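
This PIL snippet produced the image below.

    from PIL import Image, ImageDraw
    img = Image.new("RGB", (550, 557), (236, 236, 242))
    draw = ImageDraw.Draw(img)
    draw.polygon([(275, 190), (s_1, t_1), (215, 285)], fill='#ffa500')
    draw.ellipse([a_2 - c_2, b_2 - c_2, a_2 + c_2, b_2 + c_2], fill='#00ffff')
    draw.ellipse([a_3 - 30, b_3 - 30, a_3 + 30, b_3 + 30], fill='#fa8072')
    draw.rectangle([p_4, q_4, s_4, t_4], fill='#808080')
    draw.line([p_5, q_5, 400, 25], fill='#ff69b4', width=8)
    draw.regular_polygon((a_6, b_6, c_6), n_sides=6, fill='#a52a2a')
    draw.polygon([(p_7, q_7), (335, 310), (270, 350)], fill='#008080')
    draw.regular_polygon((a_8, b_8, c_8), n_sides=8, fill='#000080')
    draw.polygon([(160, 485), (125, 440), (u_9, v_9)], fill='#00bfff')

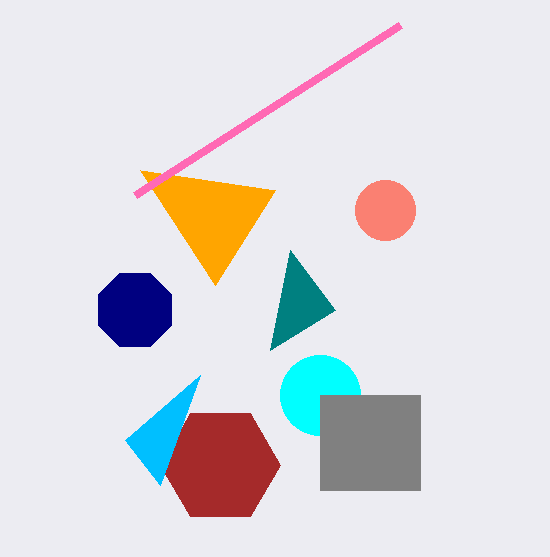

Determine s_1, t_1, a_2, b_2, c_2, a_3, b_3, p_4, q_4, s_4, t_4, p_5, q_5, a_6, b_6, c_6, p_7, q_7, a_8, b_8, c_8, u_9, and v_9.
s_1 = 140; t_1 = 170; a_2 = 320; b_2 = 395; c_2 = 40; a_3 = 385; b_3 = 210; p_4 = 320; q_4 = 395; s_4 = 420; t_4 = 490; p_5 = 135; q_5 = 195; a_6 = 220; b_6 = 465; c_6 = 60; p_7 = 290; q_7 = 250; a_8 = 135; b_8 = 310; c_8 = 40; u_9 = 200; v_9 = 375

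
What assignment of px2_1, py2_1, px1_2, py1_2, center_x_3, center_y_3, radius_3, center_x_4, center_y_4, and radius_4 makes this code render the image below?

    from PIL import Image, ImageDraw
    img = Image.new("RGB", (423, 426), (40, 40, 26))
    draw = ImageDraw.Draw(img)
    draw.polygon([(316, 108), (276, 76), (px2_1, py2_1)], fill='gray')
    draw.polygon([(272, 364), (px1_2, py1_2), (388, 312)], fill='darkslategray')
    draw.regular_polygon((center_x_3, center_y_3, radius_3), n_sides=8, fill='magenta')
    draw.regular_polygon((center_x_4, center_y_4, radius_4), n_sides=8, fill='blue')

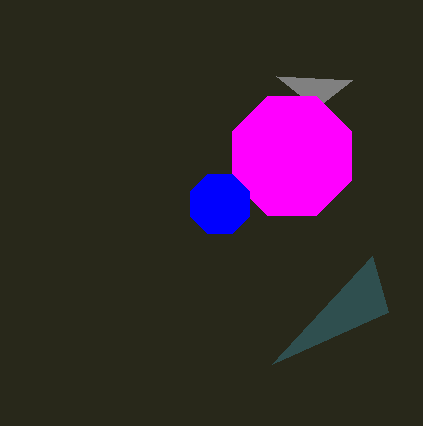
px2_1 = 352, py2_1 = 80, px1_2 = 372, py1_2 = 256, center_x_3 = 292, center_y_3 = 156, radius_3 = 64, center_x_4 = 220, center_y_4 = 204, radius_4 = 32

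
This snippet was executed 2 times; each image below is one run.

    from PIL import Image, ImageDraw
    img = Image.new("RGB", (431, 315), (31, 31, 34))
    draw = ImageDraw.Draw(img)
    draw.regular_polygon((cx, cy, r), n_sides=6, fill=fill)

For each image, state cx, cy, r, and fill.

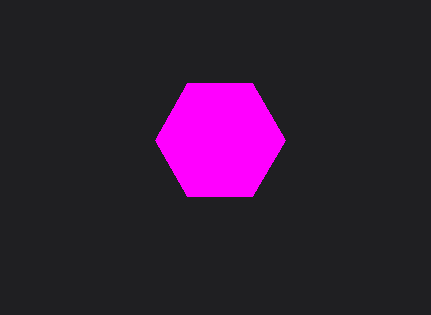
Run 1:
cx = 220
cy = 140
r = 65
fill = 'magenta'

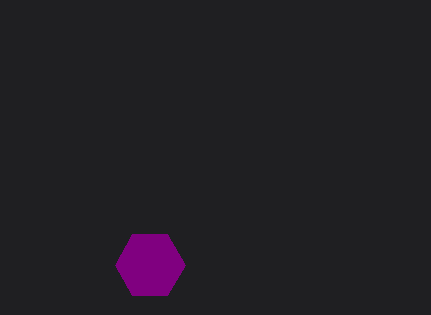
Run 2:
cx = 150; cy = 265; r = 35; fill = 'purple'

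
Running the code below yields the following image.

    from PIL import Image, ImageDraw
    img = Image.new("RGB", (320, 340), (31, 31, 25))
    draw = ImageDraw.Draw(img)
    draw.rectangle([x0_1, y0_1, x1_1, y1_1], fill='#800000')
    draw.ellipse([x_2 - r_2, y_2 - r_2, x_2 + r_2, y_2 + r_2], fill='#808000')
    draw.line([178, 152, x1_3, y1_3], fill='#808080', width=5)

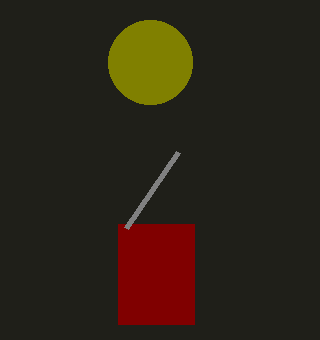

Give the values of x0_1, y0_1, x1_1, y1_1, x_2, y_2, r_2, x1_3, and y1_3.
x0_1 = 118
y0_1 = 224
x1_1 = 194
y1_1 = 324
x_2 = 150
y_2 = 62
r_2 = 42
x1_3 = 126
y1_3 = 228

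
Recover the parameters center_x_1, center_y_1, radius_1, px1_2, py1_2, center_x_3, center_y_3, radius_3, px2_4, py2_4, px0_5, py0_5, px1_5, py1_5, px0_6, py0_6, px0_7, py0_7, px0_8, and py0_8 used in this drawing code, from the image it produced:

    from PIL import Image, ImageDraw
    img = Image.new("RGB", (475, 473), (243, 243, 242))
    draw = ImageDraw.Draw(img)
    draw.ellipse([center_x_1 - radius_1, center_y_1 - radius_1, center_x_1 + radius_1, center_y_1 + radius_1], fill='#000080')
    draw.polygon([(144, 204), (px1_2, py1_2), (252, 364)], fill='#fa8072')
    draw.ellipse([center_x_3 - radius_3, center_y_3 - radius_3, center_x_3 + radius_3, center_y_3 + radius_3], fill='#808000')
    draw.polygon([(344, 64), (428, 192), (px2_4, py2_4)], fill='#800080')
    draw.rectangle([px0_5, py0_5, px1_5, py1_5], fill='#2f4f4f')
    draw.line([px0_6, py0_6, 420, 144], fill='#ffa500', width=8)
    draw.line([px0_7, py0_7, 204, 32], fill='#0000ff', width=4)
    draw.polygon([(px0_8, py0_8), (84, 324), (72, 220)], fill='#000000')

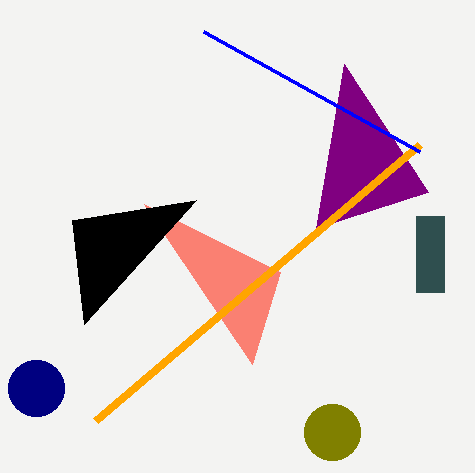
center_x_1 = 36, center_y_1 = 388, radius_1 = 28, px1_2 = 280, py1_2 = 272, center_x_3 = 332, center_y_3 = 432, radius_3 = 28, px2_4 = 316, py2_4 = 228, px0_5 = 416, py0_5 = 216, px1_5 = 444, py1_5 = 292, px0_6 = 96, py0_6 = 420, px0_7 = 420, py0_7 = 152, px0_8 = 196, py0_8 = 200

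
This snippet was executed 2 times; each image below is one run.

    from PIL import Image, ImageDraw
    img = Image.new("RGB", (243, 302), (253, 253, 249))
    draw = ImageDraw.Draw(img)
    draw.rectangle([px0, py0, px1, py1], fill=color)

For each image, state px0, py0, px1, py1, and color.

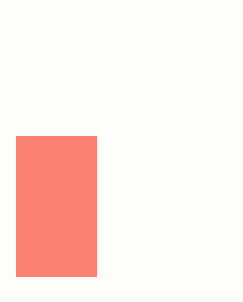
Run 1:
px0 = 16, py0 = 136, px1 = 96, py1 = 276, color = 'salmon'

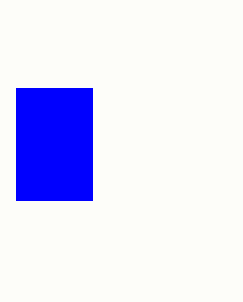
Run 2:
px0 = 16
py0 = 88
px1 = 92
py1 = 200
color = 'blue'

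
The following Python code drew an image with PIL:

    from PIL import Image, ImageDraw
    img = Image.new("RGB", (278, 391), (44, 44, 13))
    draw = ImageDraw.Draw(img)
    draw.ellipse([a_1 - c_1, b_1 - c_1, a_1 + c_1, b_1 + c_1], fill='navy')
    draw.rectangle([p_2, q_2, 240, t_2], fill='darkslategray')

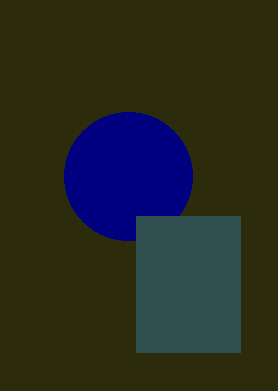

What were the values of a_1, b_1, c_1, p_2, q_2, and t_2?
a_1 = 128; b_1 = 176; c_1 = 64; p_2 = 136; q_2 = 216; t_2 = 352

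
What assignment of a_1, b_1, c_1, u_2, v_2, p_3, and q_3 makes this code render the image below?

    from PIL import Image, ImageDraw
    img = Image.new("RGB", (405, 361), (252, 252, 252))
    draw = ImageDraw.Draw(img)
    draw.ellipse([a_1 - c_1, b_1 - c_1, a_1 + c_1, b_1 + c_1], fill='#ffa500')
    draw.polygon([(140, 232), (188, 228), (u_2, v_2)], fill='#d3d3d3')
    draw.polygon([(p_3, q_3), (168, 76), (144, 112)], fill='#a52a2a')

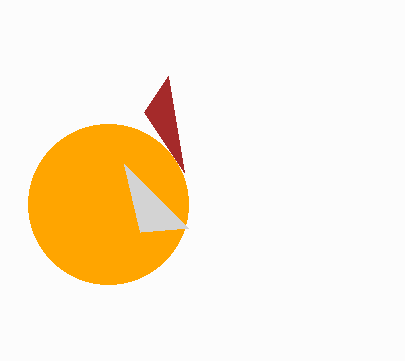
a_1 = 108; b_1 = 204; c_1 = 80; u_2 = 124; v_2 = 164; p_3 = 184; q_3 = 172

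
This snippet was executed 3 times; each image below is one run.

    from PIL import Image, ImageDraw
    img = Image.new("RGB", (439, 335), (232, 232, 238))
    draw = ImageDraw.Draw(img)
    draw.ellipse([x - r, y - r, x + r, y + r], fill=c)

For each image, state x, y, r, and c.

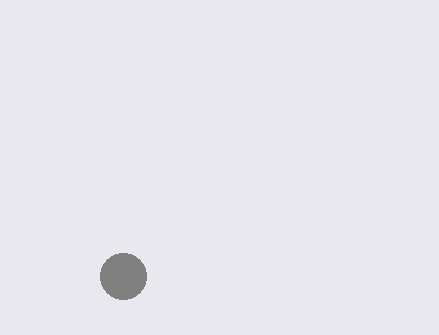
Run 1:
x = 123; y = 276; r = 23; c = 'gray'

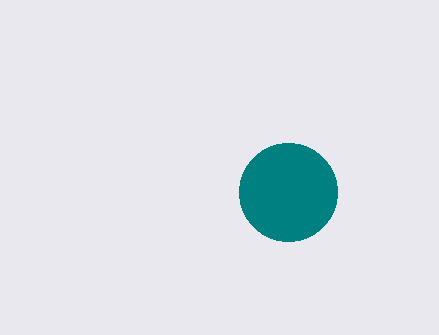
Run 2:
x = 288, y = 192, r = 49, c = 'teal'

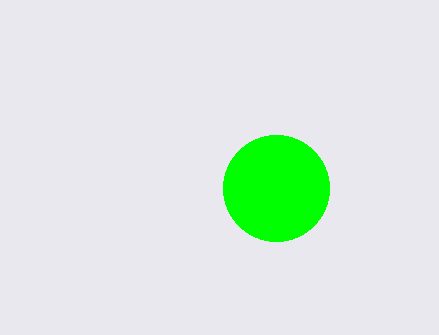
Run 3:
x = 276
y = 188
r = 53
c = 'lime'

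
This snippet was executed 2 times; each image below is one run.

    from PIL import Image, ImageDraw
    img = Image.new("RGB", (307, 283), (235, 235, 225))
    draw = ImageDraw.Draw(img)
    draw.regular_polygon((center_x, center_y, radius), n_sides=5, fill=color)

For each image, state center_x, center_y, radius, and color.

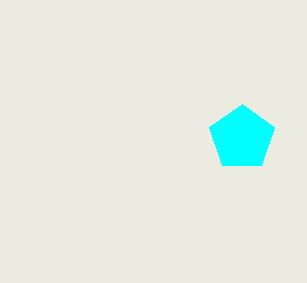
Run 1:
center_x = 242; center_y = 138; radius = 34; color = 'cyan'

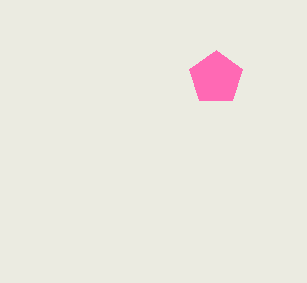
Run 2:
center_x = 216
center_y = 78
radius = 28
color = 'hotpink'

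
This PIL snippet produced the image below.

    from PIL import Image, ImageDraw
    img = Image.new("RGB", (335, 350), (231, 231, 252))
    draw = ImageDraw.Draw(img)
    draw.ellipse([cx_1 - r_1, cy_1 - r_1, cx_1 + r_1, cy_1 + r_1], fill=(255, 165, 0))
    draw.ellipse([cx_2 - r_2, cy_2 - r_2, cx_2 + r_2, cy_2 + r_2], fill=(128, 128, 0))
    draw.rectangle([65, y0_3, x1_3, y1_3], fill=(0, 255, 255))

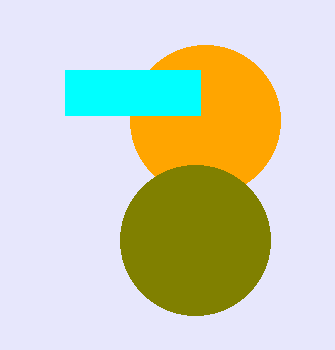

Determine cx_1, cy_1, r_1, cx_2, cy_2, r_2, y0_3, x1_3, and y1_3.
cx_1 = 205
cy_1 = 120
r_1 = 75
cx_2 = 195
cy_2 = 240
r_2 = 75
y0_3 = 70
x1_3 = 200
y1_3 = 115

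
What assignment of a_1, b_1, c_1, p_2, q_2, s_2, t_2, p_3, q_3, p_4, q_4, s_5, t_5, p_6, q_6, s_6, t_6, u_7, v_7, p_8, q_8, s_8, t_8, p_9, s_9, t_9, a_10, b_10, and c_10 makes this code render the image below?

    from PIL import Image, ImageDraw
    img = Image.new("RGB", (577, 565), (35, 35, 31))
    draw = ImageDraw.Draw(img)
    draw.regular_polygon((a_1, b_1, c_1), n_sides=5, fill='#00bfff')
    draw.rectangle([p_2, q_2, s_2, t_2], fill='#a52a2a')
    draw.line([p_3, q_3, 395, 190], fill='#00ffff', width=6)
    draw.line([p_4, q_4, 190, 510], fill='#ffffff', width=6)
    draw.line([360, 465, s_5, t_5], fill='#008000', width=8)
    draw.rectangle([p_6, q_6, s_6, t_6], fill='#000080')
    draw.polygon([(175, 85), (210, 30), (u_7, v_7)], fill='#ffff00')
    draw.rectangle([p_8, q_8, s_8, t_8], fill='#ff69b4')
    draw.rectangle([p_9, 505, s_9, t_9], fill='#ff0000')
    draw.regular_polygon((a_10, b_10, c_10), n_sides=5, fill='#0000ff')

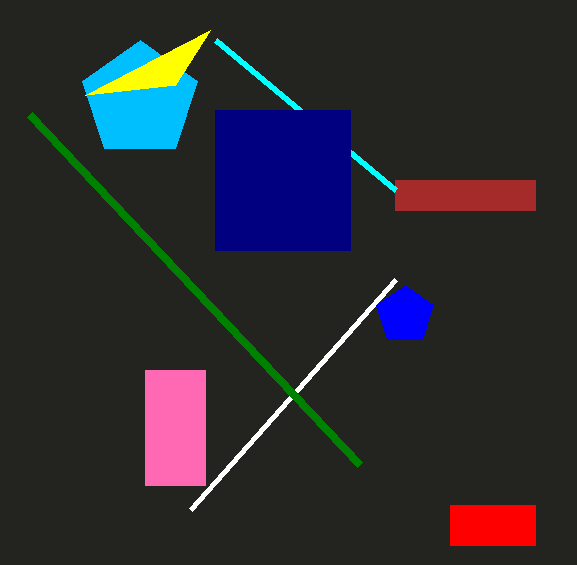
a_1 = 140, b_1 = 100, c_1 = 60, p_2 = 395, q_2 = 180, s_2 = 535, t_2 = 210, p_3 = 215, q_3 = 40, p_4 = 395, q_4 = 280, s_5 = 30, t_5 = 115, p_6 = 215, q_6 = 110, s_6 = 350, t_6 = 250, u_7 = 85, v_7 = 95, p_8 = 145, q_8 = 370, s_8 = 205, t_8 = 485, p_9 = 450, s_9 = 535, t_9 = 545, a_10 = 405, b_10 = 315, c_10 = 30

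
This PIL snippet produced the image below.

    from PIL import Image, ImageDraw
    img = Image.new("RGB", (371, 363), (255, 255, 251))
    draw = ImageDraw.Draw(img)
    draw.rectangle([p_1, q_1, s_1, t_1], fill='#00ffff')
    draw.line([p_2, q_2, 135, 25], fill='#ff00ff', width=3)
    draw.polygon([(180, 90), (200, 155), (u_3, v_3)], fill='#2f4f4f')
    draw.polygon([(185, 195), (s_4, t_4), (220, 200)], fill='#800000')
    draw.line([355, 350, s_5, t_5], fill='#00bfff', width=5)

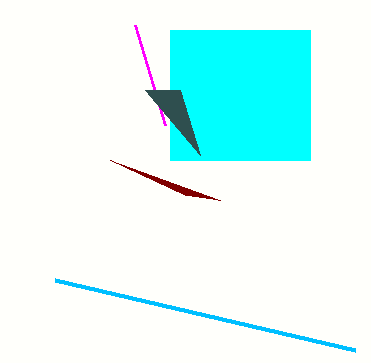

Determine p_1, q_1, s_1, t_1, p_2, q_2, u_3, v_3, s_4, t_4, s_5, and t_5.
p_1 = 170
q_1 = 30
s_1 = 310
t_1 = 160
p_2 = 165
q_2 = 125
u_3 = 145
v_3 = 90
s_4 = 110
t_4 = 160
s_5 = 55
t_5 = 280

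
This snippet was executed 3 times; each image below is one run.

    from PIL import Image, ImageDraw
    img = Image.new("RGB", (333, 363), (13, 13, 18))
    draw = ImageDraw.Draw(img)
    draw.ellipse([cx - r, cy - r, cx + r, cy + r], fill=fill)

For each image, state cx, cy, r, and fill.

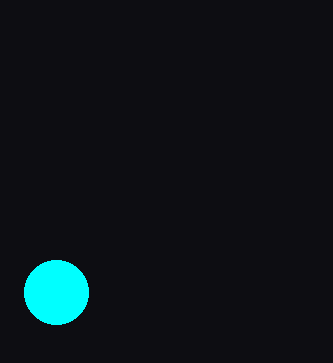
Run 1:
cx = 56; cy = 292; r = 32; fill = 'cyan'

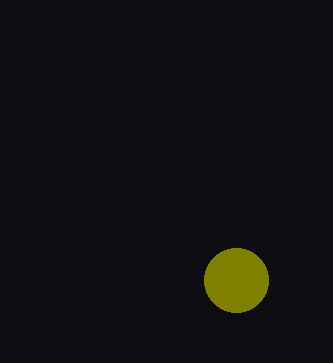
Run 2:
cx = 236; cy = 280; r = 32; fill = 'olive'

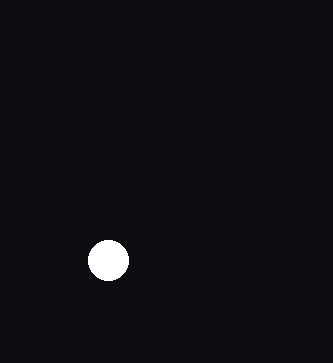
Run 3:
cx = 108; cy = 260; r = 20; fill = 'white'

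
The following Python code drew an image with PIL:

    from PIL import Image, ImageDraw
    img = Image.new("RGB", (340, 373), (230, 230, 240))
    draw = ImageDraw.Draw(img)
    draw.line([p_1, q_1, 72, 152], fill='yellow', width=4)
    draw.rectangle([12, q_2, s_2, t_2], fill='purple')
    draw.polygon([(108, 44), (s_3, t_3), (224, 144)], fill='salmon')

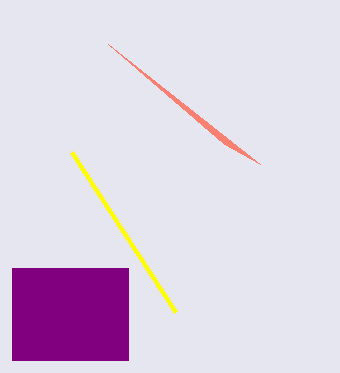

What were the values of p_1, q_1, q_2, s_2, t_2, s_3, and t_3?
p_1 = 176
q_1 = 312
q_2 = 268
s_2 = 128
t_2 = 360
s_3 = 260
t_3 = 164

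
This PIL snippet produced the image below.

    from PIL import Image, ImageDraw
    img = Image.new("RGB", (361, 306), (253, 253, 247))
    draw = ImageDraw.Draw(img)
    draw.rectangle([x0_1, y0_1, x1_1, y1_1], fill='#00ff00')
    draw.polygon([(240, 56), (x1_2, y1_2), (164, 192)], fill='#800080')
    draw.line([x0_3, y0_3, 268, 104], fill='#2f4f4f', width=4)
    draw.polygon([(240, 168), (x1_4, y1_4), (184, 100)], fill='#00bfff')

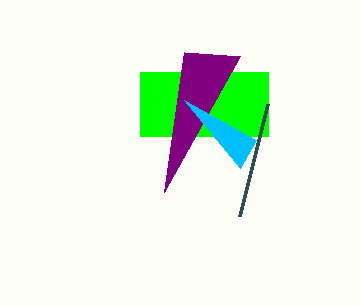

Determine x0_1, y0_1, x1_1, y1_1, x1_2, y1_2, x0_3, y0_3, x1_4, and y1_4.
x0_1 = 140, y0_1 = 72, x1_1 = 268, y1_1 = 136, x1_2 = 184, y1_2 = 52, x0_3 = 240, y0_3 = 216, x1_4 = 256, y1_4 = 140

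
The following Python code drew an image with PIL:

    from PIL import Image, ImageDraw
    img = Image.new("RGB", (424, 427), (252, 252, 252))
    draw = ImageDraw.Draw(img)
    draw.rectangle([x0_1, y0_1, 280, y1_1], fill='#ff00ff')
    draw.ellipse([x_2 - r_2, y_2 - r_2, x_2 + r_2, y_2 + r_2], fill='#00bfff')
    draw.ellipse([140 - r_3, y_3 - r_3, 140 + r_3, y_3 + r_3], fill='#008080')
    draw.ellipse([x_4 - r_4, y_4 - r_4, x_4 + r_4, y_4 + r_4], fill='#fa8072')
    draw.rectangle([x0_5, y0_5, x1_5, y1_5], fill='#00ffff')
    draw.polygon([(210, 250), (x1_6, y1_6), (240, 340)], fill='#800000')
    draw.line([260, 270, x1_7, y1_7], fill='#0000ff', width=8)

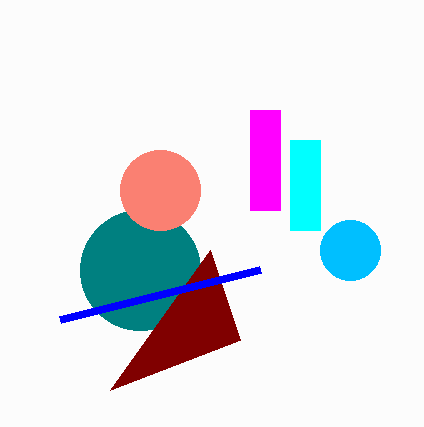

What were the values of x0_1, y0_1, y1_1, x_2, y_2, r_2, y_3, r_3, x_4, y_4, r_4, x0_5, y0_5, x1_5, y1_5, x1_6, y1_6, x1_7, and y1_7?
x0_1 = 250, y0_1 = 110, y1_1 = 210, x_2 = 350, y_2 = 250, r_2 = 30, y_3 = 270, r_3 = 60, x_4 = 160, y_4 = 190, r_4 = 40, x0_5 = 290, y0_5 = 140, x1_5 = 320, y1_5 = 230, x1_6 = 110, y1_6 = 390, x1_7 = 60, y1_7 = 320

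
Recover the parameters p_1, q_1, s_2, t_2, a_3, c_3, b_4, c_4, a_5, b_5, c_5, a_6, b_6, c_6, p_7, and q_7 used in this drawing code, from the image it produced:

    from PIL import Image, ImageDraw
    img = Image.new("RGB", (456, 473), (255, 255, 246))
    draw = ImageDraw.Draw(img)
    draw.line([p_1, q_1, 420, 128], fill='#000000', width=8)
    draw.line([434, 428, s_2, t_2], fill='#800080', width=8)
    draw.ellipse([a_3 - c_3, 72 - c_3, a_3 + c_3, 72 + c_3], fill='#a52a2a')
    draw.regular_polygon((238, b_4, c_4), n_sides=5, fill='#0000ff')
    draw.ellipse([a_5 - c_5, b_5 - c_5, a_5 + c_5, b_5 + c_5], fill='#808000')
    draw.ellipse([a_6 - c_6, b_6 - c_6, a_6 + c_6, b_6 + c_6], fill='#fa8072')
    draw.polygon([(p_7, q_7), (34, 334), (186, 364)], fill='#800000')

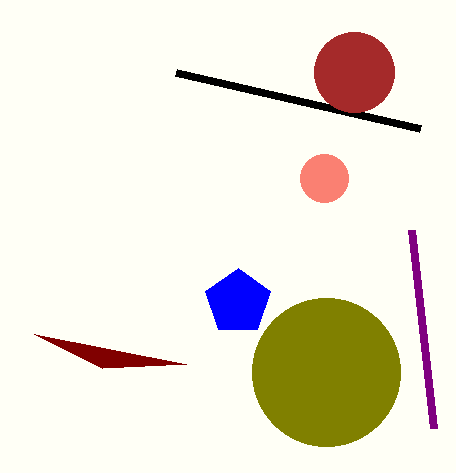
p_1 = 176; q_1 = 72; s_2 = 412; t_2 = 230; a_3 = 354; c_3 = 40; b_4 = 302; c_4 = 34; a_5 = 326; b_5 = 372; c_5 = 74; a_6 = 324; b_6 = 178; c_6 = 24; p_7 = 102; q_7 = 368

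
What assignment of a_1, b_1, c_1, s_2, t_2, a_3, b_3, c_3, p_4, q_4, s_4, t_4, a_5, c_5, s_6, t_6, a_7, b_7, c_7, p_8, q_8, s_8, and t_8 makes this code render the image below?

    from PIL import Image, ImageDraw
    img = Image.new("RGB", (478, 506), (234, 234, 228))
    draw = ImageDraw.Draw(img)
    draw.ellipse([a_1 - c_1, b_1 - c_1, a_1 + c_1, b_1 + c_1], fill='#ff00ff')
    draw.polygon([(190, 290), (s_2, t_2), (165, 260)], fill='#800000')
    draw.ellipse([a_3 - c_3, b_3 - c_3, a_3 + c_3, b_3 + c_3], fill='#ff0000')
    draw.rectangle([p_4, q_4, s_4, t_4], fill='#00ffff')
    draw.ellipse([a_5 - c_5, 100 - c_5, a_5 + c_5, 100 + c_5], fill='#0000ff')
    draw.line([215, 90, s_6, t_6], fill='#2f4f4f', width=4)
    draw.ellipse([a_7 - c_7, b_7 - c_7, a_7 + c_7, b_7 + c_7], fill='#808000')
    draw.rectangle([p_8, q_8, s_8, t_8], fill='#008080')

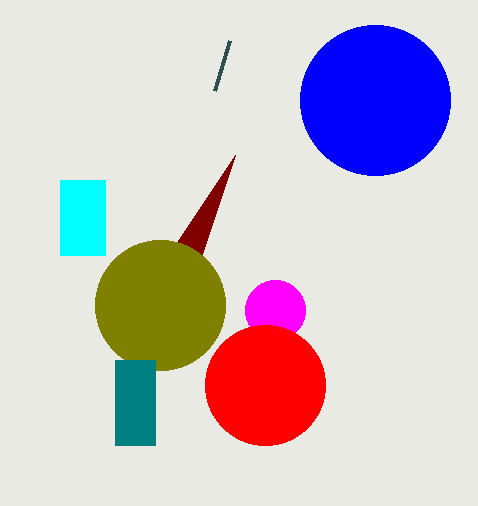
a_1 = 275
b_1 = 310
c_1 = 30
s_2 = 235
t_2 = 155
a_3 = 265
b_3 = 385
c_3 = 60
p_4 = 60
q_4 = 180
s_4 = 105
t_4 = 255
a_5 = 375
c_5 = 75
s_6 = 230
t_6 = 40
a_7 = 160
b_7 = 305
c_7 = 65
p_8 = 115
q_8 = 360
s_8 = 155
t_8 = 445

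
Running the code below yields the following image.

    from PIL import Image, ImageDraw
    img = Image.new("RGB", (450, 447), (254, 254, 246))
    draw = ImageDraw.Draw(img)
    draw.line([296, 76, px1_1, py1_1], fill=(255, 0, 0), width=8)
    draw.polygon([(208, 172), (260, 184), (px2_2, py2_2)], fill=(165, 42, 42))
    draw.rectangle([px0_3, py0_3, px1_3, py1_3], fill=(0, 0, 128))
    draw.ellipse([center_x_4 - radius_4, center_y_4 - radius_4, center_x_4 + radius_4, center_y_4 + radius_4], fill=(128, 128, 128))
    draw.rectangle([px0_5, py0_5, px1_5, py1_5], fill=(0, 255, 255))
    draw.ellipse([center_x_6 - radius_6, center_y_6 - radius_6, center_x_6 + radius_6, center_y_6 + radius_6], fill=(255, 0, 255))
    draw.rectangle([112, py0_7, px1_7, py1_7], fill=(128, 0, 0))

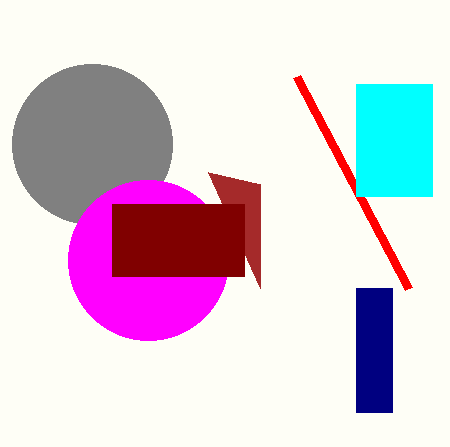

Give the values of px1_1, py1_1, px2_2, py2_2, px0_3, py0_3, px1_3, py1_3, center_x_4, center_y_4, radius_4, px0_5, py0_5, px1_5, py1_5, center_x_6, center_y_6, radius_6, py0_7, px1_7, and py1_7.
px1_1 = 408; py1_1 = 288; px2_2 = 260; py2_2 = 288; px0_3 = 356; py0_3 = 288; px1_3 = 392; py1_3 = 412; center_x_4 = 92; center_y_4 = 144; radius_4 = 80; px0_5 = 356; py0_5 = 84; px1_5 = 432; py1_5 = 196; center_x_6 = 148; center_y_6 = 260; radius_6 = 80; py0_7 = 204; px1_7 = 244; py1_7 = 276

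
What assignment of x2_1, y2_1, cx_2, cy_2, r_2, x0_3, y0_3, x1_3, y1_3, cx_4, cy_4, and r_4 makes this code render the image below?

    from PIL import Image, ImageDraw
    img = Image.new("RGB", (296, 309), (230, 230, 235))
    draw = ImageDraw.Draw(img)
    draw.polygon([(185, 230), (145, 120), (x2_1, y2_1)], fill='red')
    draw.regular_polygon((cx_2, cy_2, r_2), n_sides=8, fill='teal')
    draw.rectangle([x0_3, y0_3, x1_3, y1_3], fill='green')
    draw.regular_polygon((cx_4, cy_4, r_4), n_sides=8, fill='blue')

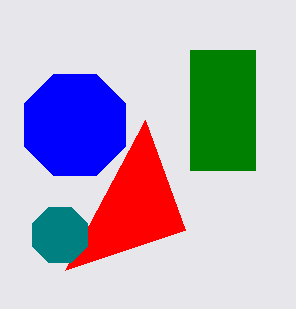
x2_1 = 65
y2_1 = 270
cx_2 = 60
cy_2 = 235
r_2 = 30
x0_3 = 190
y0_3 = 50
x1_3 = 255
y1_3 = 170
cx_4 = 75
cy_4 = 125
r_4 = 55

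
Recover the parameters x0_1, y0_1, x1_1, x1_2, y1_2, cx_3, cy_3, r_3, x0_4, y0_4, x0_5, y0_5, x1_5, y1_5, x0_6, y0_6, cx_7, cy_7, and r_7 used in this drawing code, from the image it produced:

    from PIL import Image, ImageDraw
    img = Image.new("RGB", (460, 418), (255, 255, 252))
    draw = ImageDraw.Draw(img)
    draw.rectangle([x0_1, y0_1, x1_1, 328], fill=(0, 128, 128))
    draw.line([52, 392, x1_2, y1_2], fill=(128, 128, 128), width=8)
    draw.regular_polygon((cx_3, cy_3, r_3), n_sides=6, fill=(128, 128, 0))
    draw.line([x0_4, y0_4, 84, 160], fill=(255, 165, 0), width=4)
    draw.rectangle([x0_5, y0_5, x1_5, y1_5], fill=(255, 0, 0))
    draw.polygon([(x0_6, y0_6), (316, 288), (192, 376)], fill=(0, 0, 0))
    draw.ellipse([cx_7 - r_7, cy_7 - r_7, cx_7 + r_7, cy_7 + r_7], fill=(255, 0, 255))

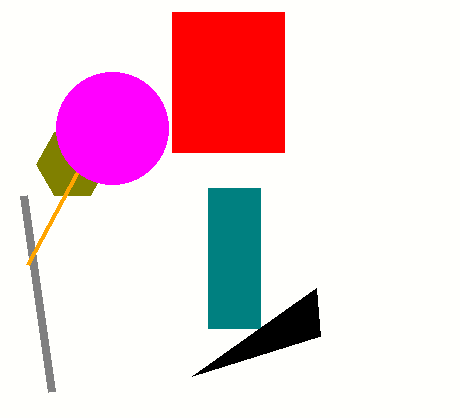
x0_1 = 208, y0_1 = 188, x1_1 = 260, x1_2 = 24, y1_2 = 196, cx_3 = 72, cy_3 = 164, r_3 = 36, x0_4 = 28, y0_4 = 264, x0_5 = 172, y0_5 = 12, x1_5 = 284, y1_5 = 152, x0_6 = 320, y0_6 = 336, cx_7 = 112, cy_7 = 128, r_7 = 56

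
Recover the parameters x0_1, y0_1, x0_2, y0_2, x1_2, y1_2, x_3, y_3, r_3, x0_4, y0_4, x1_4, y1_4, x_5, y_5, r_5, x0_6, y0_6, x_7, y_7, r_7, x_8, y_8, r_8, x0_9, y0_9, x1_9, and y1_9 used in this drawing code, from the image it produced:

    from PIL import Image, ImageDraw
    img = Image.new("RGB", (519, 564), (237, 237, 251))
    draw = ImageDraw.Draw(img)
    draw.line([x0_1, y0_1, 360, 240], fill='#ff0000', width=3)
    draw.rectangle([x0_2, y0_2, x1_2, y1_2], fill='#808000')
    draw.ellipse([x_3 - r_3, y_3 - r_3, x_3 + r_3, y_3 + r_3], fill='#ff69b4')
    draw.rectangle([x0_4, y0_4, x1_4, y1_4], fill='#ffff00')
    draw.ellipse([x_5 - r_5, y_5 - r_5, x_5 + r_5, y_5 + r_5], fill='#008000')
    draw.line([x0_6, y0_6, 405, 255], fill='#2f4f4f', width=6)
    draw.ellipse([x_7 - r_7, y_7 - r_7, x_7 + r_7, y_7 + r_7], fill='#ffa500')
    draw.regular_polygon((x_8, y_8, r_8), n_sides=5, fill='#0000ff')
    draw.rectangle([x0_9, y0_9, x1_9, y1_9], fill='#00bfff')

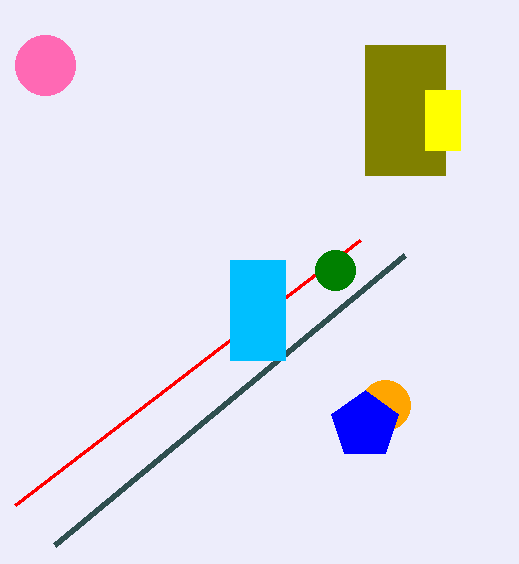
x0_1 = 15
y0_1 = 505
x0_2 = 365
y0_2 = 45
x1_2 = 445
y1_2 = 175
x_3 = 45
y_3 = 65
r_3 = 30
x0_4 = 425
y0_4 = 90
x1_4 = 460
y1_4 = 150
x_5 = 335
y_5 = 270
r_5 = 20
x0_6 = 55
y0_6 = 545
x_7 = 385
y_7 = 405
r_7 = 25
x_8 = 365
y_8 = 425
r_8 = 35
x0_9 = 230
y0_9 = 260
x1_9 = 285
y1_9 = 360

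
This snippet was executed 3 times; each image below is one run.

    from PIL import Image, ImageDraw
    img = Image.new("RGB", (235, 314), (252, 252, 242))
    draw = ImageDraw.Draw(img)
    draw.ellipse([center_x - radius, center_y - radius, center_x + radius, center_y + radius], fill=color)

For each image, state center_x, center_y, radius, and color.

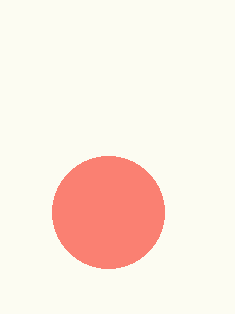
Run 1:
center_x = 108; center_y = 212; radius = 56; color = 'salmon'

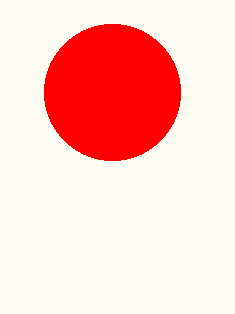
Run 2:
center_x = 112
center_y = 92
radius = 68
color = 'red'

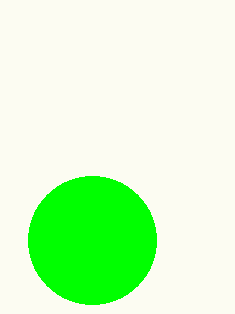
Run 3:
center_x = 92
center_y = 240
radius = 64
color = 'lime'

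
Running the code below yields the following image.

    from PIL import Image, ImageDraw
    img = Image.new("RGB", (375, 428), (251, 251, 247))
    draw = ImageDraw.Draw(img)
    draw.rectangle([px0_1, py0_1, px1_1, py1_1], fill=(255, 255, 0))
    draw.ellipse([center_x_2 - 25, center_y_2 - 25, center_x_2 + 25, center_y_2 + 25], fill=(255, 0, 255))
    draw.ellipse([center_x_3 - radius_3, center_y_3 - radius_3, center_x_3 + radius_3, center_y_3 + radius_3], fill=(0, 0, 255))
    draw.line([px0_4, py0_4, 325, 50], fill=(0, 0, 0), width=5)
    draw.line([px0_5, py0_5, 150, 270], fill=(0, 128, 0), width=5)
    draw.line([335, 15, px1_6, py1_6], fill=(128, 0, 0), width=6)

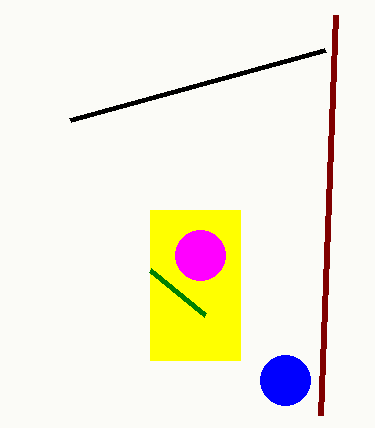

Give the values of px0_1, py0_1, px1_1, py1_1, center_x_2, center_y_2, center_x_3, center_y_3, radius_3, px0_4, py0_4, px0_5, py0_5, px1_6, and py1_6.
px0_1 = 150
py0_1 = 210
px1_1 = 240
py1_1 = 360
center_x_2 = 200
center_y_2 = 255
center_x_3 = 285
center_y_3 = 380
radius_3 = 25
px0_4 = 70
py0_4 = 120
px0_5 = 205
py0_5 = 315
px1_6 = 320
py1_6 = 415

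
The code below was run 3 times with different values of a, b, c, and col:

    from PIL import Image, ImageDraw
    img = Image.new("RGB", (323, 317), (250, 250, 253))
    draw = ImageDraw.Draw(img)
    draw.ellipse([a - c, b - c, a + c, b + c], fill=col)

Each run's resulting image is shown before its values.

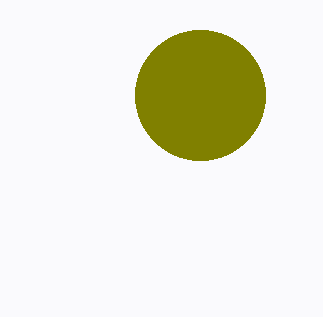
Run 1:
a = 200; b = 95; c = 65; col = 'olive'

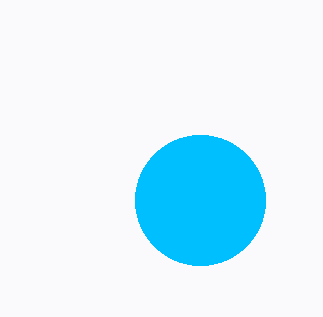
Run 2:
a = 200
b = 200
c = 65
col = 'deepskyblue'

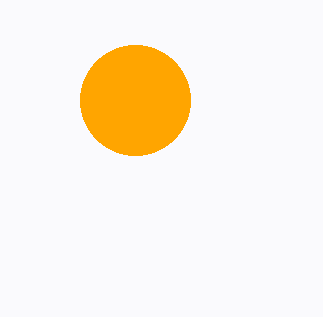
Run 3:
a = 135
b = 100
c = 55
col = 'orange'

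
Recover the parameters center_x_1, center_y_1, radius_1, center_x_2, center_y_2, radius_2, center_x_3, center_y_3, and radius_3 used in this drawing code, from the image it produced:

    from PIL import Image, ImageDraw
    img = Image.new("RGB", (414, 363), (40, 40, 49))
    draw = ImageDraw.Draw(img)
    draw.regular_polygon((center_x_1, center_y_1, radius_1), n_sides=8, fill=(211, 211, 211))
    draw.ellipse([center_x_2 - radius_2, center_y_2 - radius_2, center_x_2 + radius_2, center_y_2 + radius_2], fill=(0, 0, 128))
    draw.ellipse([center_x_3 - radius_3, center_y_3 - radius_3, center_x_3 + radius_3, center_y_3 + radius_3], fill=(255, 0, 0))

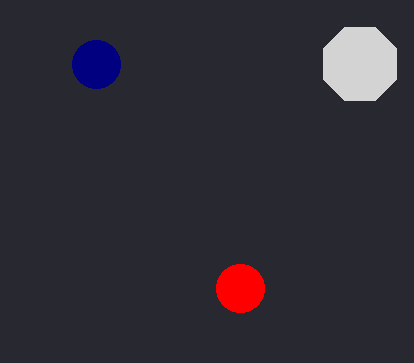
center_x_1 = 360, center_y_1 = 64, radius_1 = 40, center_x_2 = 96, center_y_2 = 64, radius_2 = 24, center_x_3 = 240, center_y_3 = 288, radius_3 = 24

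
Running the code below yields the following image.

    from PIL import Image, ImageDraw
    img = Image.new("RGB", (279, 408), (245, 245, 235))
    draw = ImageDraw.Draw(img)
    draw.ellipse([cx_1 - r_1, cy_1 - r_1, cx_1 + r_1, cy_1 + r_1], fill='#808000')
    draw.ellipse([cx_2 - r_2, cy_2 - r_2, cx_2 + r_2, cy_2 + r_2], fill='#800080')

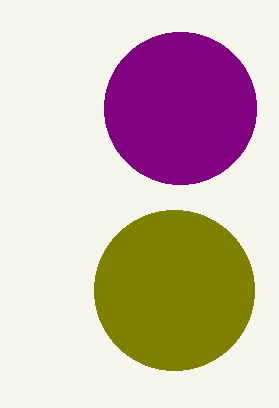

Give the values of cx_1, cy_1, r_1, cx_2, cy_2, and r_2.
cx_1 = 174; cy_1 = 290; r_1 = 80; cx_2 = 180; cy_2 = 108; r_2 = 76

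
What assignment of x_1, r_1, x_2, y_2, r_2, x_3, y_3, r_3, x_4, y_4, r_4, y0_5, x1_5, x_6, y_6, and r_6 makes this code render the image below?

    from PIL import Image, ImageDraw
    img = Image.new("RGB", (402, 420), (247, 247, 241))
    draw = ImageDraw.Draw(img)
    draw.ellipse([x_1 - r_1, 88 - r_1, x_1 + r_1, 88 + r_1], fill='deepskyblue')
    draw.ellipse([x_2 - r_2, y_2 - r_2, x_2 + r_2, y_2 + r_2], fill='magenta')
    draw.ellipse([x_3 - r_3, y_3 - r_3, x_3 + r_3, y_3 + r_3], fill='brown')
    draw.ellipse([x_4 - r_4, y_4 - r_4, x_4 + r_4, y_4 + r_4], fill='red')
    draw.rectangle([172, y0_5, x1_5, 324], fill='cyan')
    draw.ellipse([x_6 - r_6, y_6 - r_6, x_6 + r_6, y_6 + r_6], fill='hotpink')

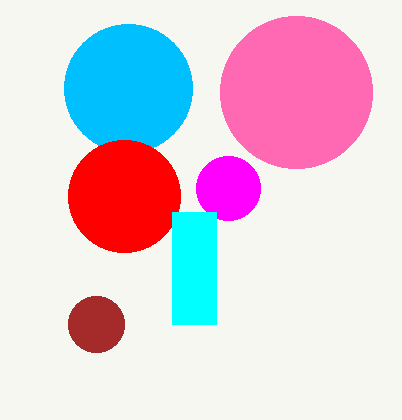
x_1 = 128
r_1 = 64
x_2 = 228
y_2 = 188
r_2 = 32
x_3 = 96
y_3 = 324
r_3 = 28
x_4 = 124
y_4 = 196
r_4 = 56
y0_5 = 212
x1_5 = 216
x_6 = 296
y_6 = 92
r_6 = 76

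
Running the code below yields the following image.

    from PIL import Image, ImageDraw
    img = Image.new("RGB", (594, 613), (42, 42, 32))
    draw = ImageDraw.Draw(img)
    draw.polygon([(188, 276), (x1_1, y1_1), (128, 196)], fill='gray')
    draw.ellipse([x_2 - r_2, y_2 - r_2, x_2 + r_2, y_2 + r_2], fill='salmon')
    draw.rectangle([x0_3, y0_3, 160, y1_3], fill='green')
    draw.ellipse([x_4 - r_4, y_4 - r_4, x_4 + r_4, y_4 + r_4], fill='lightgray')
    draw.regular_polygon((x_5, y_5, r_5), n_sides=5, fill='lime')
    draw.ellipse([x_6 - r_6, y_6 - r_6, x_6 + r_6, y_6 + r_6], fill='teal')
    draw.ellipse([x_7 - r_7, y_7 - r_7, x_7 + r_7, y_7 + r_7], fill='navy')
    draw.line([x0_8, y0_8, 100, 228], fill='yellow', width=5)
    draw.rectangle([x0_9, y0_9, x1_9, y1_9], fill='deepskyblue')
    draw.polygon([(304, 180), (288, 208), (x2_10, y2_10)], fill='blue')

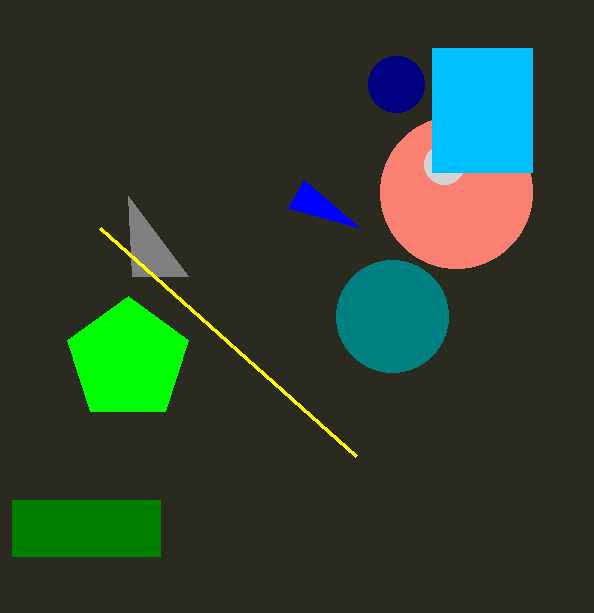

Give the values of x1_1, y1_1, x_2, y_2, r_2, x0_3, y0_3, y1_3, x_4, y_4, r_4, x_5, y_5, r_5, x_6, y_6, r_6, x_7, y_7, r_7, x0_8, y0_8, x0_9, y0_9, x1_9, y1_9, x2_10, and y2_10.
x1_1 = 132
y1_1 = 276
x_2 = 456
y_2 = 192
r_2 = 76
x0_3 = 12
y0_3 = 500
y1_3 = 556
x_4 = 444
y_4 = 164
r_4 = 20
x_5 = 128
y_5 = 360
r_5 = 64
x_6 = 392
y_6 = 316
r_6 = 56
x_7 = 396
y_7 = 84
r_7 = 28
x0_8 = 356
y0_8 = 456
x0_9 = 432
y0_9 = 48
x1_9 = 532
y1_9 = 172
x2_10 = 360
y2_10 = 228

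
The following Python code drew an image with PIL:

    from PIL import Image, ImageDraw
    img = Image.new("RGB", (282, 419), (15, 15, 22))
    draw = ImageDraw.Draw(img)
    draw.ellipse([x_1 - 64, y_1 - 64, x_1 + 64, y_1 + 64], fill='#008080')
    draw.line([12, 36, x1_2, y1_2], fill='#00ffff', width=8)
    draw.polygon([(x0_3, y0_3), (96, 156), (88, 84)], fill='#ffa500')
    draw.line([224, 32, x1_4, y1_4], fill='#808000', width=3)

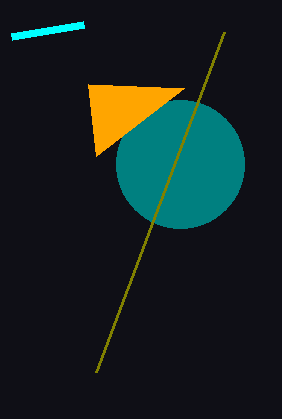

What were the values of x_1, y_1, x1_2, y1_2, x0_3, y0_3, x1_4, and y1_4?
x_1 = 180
y_1 = 164
x1_2 = 84
y1_2 = 24
x0_3 = 184
y0_3 = 88
x1_4 = 96
y1_4 = 372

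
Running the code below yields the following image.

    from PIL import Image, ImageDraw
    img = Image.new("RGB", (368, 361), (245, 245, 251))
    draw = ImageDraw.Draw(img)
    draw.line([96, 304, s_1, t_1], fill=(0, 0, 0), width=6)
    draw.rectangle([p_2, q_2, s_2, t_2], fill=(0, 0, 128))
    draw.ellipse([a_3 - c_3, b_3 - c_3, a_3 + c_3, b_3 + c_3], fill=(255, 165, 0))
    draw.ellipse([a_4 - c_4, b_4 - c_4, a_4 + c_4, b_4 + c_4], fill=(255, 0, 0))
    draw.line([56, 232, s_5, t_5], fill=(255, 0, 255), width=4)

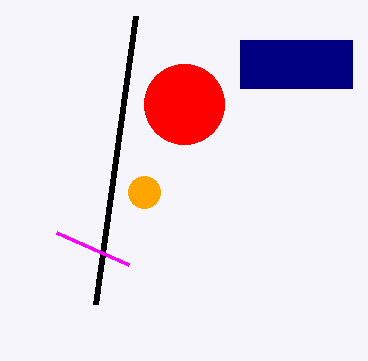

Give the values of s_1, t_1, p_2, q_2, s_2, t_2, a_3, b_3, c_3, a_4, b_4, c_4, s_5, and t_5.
s_1 = 136
t_1 = 16
p_2 = 240
q_2 = 40
s_2 = 352
t_2 = 88
a_3 = 144
b_3 = 192
c_3 = 16
a_4 = 184
b_4 = 104
c_4 = 40
s_5 = 128
t_5 = 264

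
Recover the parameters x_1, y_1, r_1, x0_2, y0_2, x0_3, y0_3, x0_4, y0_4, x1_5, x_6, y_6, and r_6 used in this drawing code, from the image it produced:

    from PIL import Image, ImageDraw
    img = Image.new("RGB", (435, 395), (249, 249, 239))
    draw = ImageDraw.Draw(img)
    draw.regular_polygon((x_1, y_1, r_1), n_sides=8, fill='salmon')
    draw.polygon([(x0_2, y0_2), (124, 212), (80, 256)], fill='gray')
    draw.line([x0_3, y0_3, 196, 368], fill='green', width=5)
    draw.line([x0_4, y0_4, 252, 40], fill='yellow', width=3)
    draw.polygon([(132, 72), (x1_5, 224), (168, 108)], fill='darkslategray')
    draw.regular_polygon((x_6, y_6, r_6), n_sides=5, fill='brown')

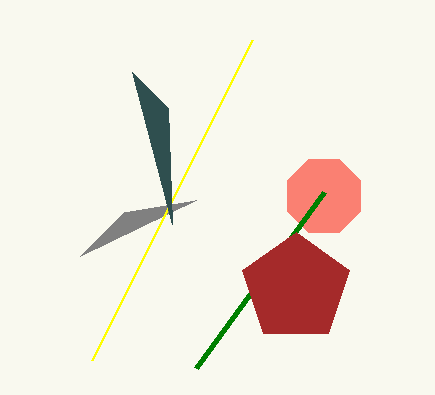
x_1 = 324
y_1 = 196
r_1 = 40
x0_2 = 196
y0_2 = 200
x0_3 = 324
y0_3 = 192
x0_4 = 92
y0_4 = 360
x1_5 = 172
x_6 = 296
y_6 = 288
r_6 = 56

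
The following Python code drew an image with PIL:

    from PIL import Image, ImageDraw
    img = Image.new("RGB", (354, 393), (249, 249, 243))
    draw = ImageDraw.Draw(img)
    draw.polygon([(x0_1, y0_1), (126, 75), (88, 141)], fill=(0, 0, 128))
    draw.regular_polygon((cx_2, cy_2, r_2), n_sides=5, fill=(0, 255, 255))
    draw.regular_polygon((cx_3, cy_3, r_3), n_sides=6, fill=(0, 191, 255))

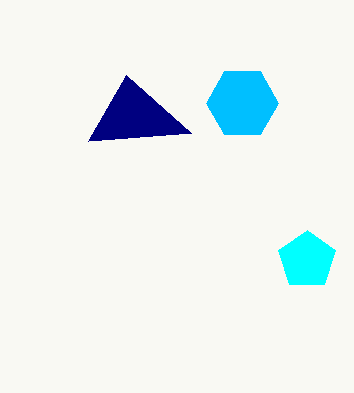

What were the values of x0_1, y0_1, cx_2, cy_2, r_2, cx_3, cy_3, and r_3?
x0_1 = 191; y0_1 = 133; cx_2 = 307; cy_2 = 260; r_2 = 30; cx_3 = 242; cy_3 = 103; r_3 = 36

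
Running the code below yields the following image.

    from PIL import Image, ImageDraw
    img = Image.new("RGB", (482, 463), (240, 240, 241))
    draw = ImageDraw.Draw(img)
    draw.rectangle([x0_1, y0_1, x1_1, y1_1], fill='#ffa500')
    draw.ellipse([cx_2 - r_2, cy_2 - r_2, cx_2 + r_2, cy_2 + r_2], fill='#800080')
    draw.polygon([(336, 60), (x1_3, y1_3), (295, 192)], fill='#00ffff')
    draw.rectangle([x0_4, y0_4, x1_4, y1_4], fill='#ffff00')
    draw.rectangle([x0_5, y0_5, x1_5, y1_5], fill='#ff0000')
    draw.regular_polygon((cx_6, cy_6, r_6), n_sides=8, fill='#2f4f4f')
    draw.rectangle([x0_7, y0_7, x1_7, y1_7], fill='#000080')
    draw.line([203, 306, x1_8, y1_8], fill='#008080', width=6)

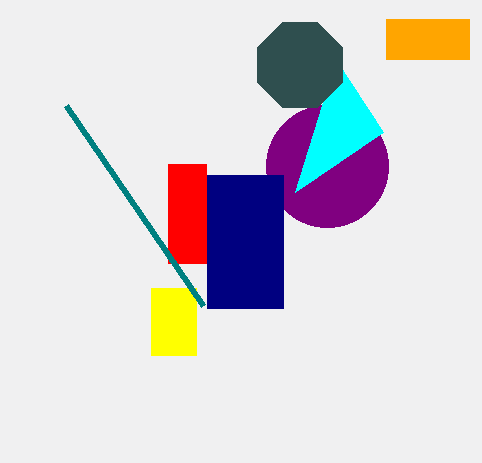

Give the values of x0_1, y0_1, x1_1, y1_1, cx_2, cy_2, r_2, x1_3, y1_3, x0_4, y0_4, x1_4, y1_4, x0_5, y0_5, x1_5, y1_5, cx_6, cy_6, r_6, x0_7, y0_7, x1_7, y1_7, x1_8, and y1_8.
x0_1 = 386
y0_1 = 19
x1_1 = 469
y1_1 = 59
cx_2 = 327
cy_2 = 166
r_2 = 61
x1_3 = 383
y1_3 = 132
x0_4 = 151
y0_4 = 288
x1_4 = 196
y1_4 = 355
x0_5 = 168
y0_5 = 164
x1_5 = 206
y1_5 = 263
cx_6 = 300
cy_6 = 65
r_6 = 46
x0_7 = 207
y0_7 = 175
x1_7 = 283
y1_7 = 308
x1_8 = 66
y1_8 = 106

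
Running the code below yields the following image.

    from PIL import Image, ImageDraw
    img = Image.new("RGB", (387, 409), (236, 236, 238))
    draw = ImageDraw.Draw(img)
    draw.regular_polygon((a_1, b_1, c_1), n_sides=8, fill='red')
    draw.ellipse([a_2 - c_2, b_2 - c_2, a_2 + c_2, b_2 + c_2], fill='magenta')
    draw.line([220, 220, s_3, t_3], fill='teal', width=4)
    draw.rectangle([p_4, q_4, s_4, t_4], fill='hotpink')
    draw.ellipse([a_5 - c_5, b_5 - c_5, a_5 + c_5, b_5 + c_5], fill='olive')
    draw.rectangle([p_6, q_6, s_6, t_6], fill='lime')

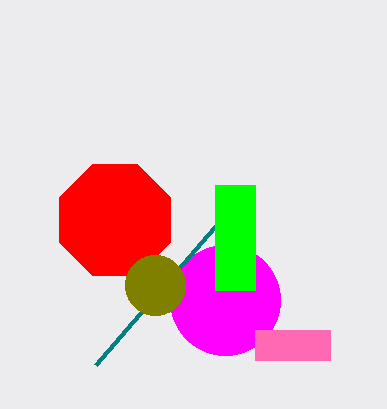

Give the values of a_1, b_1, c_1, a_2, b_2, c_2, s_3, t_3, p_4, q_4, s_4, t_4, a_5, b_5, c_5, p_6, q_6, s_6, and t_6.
a_1 = 115, b_1 = 220, c_1 = 60, a_2 = 225, b_2 = 300, c_2 = 55, s_3 = 95, t_3 = 365, p_4 = 255, q_4 = 330, s_4 = 330, t_4 = 360, a_5 = 155, b_5 = 285, c_5 = 30, p_6 = 215, q_6 = 185, s_6 = 255, t_6 = 290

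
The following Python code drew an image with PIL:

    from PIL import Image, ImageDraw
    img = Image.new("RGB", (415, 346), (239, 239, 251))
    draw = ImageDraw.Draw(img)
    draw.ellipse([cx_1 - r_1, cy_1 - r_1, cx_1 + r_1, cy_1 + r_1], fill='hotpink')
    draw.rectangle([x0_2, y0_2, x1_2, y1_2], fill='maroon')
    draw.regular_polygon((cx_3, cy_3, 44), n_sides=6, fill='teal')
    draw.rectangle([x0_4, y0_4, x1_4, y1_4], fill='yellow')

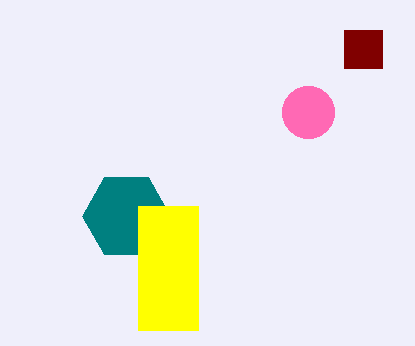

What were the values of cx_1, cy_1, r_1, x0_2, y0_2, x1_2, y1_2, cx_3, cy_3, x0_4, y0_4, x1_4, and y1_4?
cx_1 = 308, cy_1 = 112, r_1 = 26, x0_2 = 344, y0_2 = 30, x1_2 = 382, y1_2 = 68, cx_3 = 126, cy_3 = 216, x0_4 = 138, y0_4 = 206, x1_4 = 198, y1_4 = 330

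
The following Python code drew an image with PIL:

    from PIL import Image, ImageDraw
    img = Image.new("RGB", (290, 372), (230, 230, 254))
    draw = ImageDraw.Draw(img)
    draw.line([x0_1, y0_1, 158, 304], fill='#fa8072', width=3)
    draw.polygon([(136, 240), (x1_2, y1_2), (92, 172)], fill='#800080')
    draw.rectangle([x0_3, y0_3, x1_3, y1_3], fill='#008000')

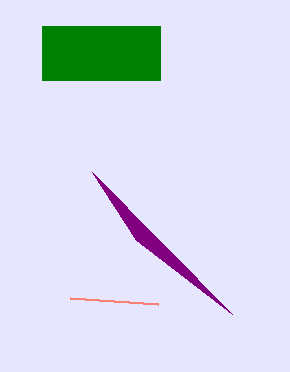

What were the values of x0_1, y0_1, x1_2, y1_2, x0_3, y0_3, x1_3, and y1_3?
x0_1 = 70
y0_1 = 298
x1_2 = 232
y1_2 = 314
x0_3 = 42
y0_3 = 26
x1_3 = 160
y1_3 = 80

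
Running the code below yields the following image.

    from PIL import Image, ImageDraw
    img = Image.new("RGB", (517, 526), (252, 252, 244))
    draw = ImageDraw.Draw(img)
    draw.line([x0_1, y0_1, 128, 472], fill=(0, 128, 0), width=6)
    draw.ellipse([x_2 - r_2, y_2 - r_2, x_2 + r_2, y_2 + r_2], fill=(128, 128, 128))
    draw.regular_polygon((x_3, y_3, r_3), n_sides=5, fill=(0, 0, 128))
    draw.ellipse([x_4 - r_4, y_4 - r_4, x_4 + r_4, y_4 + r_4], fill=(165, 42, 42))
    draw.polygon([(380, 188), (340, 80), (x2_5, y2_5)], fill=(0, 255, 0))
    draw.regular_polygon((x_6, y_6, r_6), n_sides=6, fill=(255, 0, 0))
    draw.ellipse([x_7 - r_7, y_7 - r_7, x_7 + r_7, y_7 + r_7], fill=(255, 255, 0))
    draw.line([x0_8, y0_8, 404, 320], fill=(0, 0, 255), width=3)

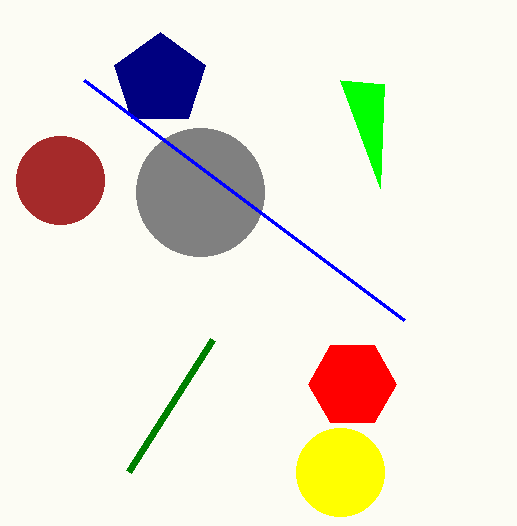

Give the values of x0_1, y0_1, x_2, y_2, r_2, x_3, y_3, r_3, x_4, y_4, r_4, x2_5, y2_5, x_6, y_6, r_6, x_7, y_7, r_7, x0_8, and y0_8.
x0_1 = 212, y0_1 = 340, x_2 = 200, y_2 = 192, r_2 = 64, x_3 = 160, y_3 = 80, r_3 = 48, x_4 = 60, y_4 = 180, r_4 = 44, x2_5 = 384, y2_5 = 84, x_6 = 352, y_6 = 384, r_6 = 44, x_7 = 340, y_7 = 472, r_7 = 44, x0_8 = 84, y0_8 = 80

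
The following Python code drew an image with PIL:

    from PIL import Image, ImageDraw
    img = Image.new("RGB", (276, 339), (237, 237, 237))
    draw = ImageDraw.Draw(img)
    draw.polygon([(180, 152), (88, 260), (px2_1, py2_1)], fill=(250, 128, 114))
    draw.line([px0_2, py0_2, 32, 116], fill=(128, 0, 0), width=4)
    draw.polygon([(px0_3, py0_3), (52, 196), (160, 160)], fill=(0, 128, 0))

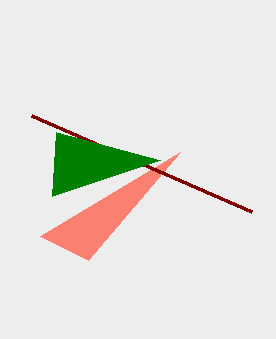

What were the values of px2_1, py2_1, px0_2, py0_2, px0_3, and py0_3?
px2_1 = 40; py2_1 = 236; px0_2 = 252; py0_2 = 212; px0_3 = 56; py0_3 = 132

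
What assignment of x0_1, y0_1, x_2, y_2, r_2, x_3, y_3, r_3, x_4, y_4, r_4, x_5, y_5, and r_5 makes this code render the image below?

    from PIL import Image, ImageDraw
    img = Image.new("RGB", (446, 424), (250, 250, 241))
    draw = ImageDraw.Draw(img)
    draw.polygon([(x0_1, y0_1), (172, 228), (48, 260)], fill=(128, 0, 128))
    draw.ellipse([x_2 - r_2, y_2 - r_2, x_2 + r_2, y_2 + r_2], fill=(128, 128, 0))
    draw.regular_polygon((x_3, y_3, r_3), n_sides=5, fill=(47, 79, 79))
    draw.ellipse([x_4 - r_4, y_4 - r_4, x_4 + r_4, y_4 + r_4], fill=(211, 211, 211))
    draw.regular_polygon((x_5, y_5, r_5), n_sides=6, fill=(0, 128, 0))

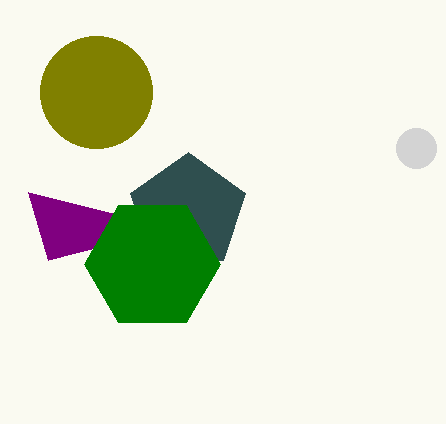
x0_1 = 28; y0_1 = 192; x_2 = 96; y_2 = 92; r_2 = 56; x_3 = 188; y_3 = 212; r_3 = 60; x_4 = 416; y_4 = 148; r_4 = 20; x_5 = 152; y_5 = 264; r_5 = 68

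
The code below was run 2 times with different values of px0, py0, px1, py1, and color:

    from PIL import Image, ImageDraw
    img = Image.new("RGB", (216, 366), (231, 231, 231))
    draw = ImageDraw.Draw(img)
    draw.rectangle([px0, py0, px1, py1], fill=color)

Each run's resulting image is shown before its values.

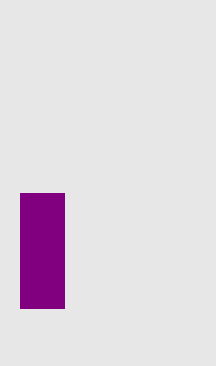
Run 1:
px0 = 20
py0 = 193
px1 = 64
py1 = 308
color = 'purple'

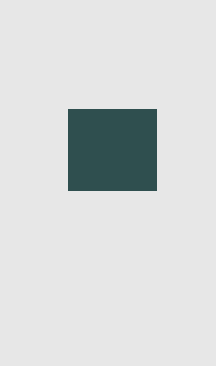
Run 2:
px0 = 68, py0 = 109, px1 = 156, py1 = 190, color = 'darkslategray'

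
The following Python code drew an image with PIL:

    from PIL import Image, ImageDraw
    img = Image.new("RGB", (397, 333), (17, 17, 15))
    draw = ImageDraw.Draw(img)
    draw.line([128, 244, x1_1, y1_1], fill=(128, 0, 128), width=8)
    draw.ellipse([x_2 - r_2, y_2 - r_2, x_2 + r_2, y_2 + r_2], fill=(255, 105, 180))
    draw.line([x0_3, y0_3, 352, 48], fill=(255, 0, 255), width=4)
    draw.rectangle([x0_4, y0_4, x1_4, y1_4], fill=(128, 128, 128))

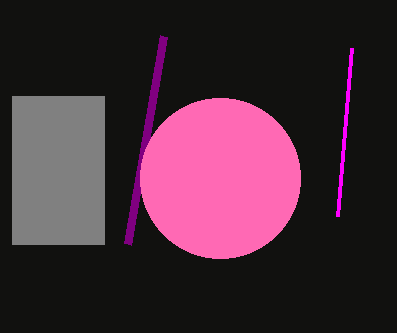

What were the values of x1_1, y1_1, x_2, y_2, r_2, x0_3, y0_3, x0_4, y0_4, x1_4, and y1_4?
x1_1 = 164
y1_1 = 36
x_2 = 220
y_2 = 178
r_2 = 80
x0_3 = 338
y0_3 = 216
x0_4 = 12
y0_4 = 96
x1_4 = 104
y1_4 = 244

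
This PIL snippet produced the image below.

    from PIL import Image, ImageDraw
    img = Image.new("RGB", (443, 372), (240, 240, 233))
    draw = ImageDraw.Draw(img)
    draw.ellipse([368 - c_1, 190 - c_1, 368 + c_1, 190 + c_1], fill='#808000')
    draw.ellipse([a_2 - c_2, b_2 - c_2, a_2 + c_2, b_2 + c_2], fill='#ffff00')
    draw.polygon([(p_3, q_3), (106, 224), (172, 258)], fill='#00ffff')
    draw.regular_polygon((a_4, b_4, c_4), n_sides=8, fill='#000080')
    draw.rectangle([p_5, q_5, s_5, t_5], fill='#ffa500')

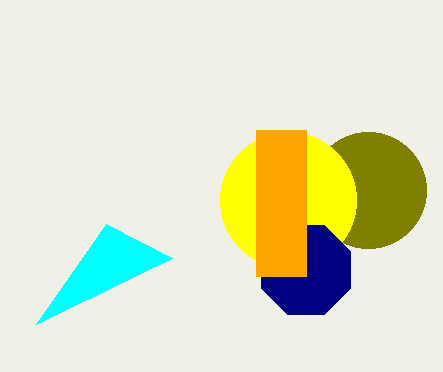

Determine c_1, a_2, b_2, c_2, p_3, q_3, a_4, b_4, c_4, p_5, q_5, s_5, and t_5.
c_1 = 58; a_2 = 288; b_2 = 200; c_2 = 68; p_3 = 36; q_3 = 324; a_4 = 306; b_4 = 270; c_4 = 48; p_5 = 256; q_5 = 130; s_5 = 306; t_5 = 276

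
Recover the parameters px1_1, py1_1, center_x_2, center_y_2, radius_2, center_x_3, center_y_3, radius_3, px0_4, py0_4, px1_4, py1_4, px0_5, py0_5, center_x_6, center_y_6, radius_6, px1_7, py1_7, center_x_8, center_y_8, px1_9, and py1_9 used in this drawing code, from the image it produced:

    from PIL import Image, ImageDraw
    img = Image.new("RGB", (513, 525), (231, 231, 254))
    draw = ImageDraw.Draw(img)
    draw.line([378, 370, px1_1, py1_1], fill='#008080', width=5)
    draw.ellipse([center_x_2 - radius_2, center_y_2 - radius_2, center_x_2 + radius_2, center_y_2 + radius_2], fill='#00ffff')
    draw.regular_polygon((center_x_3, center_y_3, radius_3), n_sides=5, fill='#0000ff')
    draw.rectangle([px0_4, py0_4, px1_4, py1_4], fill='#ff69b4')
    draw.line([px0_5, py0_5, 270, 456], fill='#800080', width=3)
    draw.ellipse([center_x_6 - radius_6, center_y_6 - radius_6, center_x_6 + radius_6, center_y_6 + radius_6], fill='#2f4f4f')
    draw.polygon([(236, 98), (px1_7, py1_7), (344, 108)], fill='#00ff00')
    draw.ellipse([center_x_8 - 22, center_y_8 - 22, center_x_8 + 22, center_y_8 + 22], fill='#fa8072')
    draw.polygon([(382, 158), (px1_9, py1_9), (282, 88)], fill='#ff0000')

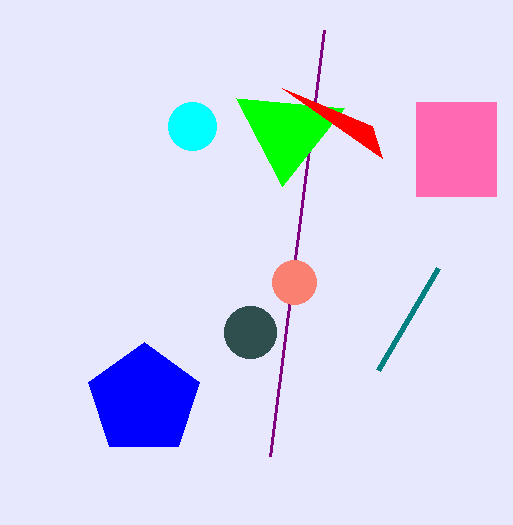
px1_1 = 438; py1_1 = 268; center_x_2 = 192; center_y_2 = 126; radius_2 = 24; center_x_3 = 144; center_y_3 = 400; radius_3 = 58; px0_4 = 416; py0_4 = 102; px1_4 = 496; py1_4 = 196; px0_5 = 324; py0_5 = 30; center_x_6 = 250; center_y_6 = 332; radius_6 = 26; px1_7 = 282; py1_7 = 186; center_x_8 = 294; center_y_8 = 282; px1_9 = 372; py1_9 = 126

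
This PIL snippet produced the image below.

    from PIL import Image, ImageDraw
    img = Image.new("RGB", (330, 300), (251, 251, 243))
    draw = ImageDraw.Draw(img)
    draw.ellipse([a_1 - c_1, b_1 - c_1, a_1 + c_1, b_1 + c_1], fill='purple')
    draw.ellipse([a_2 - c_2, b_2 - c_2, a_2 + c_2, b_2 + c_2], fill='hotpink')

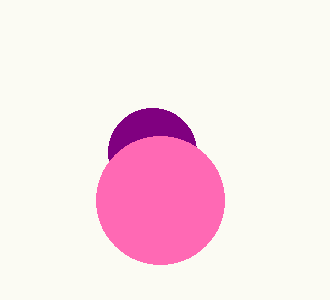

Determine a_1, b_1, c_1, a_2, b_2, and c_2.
a_1 = 152, b_1 = 152, c_1 = 44, a_2 = 160, b_2 = 200, c_2 = 64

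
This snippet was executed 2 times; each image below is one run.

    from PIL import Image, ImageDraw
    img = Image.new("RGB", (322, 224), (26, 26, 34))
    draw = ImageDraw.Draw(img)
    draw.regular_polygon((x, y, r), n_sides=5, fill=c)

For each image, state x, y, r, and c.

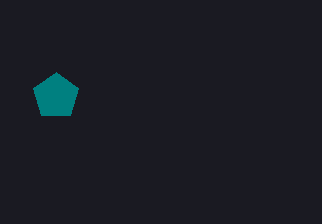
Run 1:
x = 56
y = 96
r = 24
c = 'teal'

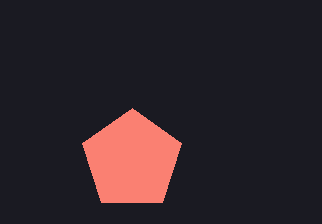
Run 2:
x = 132, y = 160, r = 52, c = 'salmon'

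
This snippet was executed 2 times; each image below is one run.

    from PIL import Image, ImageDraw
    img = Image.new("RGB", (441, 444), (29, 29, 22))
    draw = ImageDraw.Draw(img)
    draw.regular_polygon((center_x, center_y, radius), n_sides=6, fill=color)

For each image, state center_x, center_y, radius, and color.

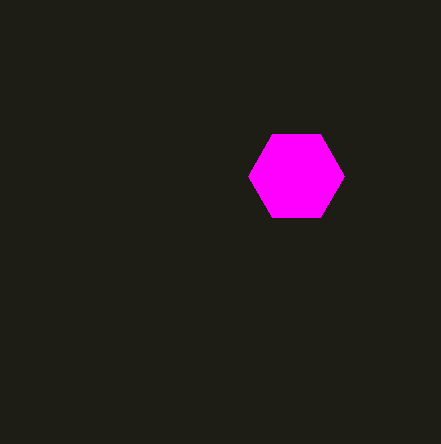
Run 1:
center_x = 296, center_y = 176, radius = 48, color = 'magenta'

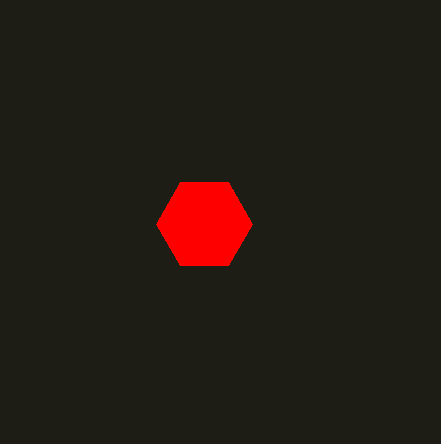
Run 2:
center_x = 204; center_y = 224; radius = 48; color = 'red'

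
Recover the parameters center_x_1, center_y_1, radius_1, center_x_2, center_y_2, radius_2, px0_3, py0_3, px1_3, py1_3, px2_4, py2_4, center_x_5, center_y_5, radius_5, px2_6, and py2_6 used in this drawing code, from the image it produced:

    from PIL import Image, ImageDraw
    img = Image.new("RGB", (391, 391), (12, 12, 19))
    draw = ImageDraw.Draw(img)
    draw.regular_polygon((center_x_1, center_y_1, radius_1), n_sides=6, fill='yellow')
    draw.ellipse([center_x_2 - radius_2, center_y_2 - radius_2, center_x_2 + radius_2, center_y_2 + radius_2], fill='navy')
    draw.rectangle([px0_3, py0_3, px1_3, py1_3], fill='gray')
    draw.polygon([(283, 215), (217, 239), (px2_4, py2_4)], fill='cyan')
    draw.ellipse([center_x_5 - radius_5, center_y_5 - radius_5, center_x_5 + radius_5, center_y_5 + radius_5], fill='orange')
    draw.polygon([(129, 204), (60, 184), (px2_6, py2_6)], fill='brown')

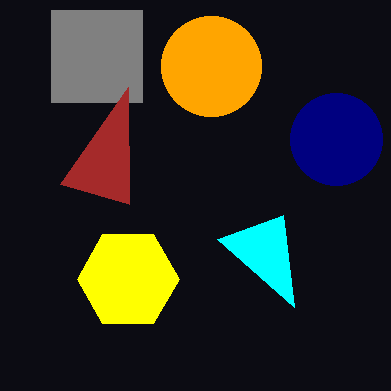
center_x_1 = 128, center_y_1 = 279, radius_1 = 51, center_x_2 = 336, center_y_2 = 139, radius_2 = 46, px0_3 = 51, py0_3 = 10, px1_3 = 142, py1_3 = 102, px2_4 = 294, py2_4 = 307, center_x_5 = 211, center_y_5 = 66, radius_5 = 50, px2_6 = 128, py2_6 = 87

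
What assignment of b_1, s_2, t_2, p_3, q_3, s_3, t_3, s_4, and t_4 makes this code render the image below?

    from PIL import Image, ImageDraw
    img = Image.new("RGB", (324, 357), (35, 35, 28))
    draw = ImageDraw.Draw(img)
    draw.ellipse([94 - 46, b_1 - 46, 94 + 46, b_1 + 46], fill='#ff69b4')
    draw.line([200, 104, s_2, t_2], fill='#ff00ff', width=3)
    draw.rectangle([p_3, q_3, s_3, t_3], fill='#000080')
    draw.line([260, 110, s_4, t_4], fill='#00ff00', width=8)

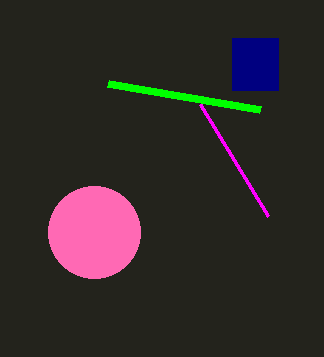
b_1 = 232; s_2 = 268; t_2 = 216; p_3 = 232; q_3 = 38; s_3 = 278; t_3 = 90; s_4 = 108; t_4 = 84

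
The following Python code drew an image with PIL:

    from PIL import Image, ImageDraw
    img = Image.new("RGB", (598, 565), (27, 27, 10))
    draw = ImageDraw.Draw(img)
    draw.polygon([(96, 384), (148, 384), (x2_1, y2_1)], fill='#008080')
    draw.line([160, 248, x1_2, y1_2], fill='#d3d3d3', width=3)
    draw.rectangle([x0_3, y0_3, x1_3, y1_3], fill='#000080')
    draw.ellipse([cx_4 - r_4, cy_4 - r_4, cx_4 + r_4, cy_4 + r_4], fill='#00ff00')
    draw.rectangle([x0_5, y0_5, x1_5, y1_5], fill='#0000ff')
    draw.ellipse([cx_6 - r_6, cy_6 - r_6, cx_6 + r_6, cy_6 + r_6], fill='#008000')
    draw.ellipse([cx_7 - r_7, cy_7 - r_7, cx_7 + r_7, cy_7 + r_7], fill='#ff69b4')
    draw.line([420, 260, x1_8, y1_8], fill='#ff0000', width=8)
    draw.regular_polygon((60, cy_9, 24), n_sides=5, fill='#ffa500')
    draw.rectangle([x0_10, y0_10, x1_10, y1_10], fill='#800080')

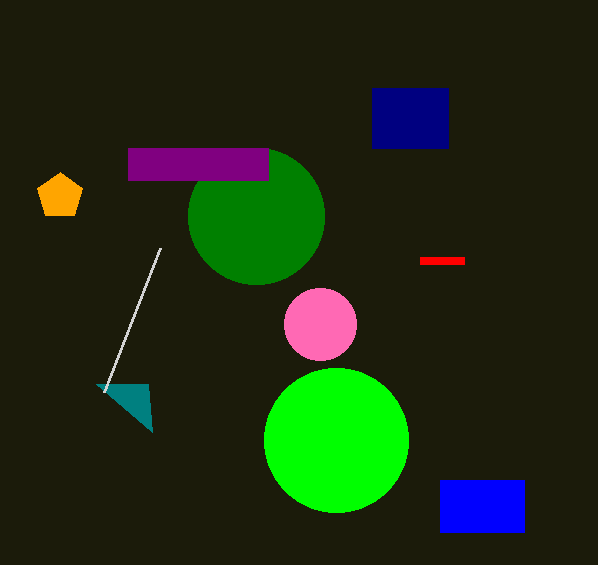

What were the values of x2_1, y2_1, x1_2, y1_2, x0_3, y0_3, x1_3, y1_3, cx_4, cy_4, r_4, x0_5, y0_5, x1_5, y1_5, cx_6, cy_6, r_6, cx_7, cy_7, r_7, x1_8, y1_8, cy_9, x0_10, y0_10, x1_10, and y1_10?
x2_1 = 152, y2_1 = 432, x1_2 = 104, y1_2 = 392, x0_3 = 372, y0_3 = 88, x1_3 = 448, y1_3 = 148, cx_4 = 336, cy_4 = 440, r_4 = 72, x0_5 = 440, y0_5 = 480, x1_5 = 524, y1_5 = 532, cx_6 = 256, cy_6 = 216, r_6 = 68, cx_7 = 320, cy_7 = 324, r_7 = 36, x1_8 = 464, y1_8 = 260, cy_9 = 196, x0_10 = 128, y0_10 = 148, x1_10 = 268, y1_10 = 180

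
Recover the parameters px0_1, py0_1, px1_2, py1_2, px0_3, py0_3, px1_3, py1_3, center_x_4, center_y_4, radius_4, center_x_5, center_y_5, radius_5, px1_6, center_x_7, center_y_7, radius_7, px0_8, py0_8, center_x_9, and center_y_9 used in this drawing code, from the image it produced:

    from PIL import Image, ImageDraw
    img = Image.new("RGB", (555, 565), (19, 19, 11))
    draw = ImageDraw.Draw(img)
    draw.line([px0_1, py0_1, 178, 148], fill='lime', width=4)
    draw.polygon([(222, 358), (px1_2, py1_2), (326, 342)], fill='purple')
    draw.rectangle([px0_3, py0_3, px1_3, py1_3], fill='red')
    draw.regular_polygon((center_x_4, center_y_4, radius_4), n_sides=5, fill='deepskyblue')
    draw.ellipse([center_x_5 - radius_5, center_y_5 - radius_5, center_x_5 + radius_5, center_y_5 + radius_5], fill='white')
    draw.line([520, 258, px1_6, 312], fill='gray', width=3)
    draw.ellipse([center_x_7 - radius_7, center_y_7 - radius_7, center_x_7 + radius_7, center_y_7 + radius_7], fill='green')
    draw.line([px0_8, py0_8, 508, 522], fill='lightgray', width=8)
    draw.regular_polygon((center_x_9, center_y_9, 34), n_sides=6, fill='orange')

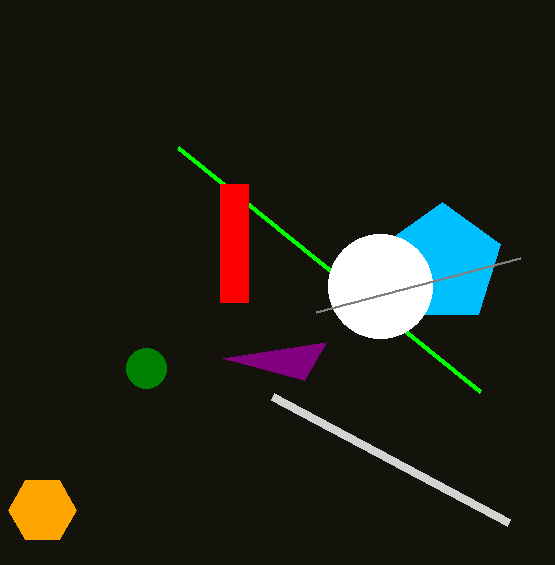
px0_1 = 480, py0_1 = 392, px1_2 = 304, py1_2 = 380, px0_3 = 220, py0_3 = 184, px1_3 = 248, py1_3 = 302, center_x_4 = 442, center_y_4 = 264, radius_4 = 62, center_x_5 = 380, center_y_5 = 286, radius_5 = 52, px1_6 = 316, center_x_7 = 146, center_y_7 = 368, radius_7 = 20, px0_8 = 272, py0_8 = 396, center_x_9 = 42, center_y_9 = 510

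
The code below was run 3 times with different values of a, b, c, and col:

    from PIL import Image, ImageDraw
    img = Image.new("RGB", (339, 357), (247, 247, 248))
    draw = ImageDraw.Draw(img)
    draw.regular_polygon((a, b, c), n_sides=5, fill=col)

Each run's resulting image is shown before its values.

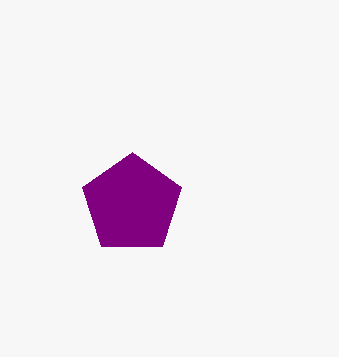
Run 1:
a = 132, b = 204, c = 52, col = 'purple'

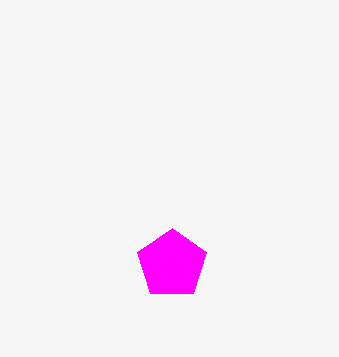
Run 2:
a = 172; b = 264; c = 36; col = 'magenta'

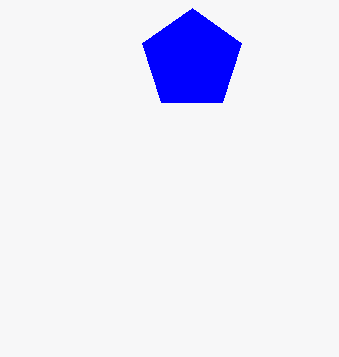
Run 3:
a = 192
b = 60
c = 52
col = 'blue'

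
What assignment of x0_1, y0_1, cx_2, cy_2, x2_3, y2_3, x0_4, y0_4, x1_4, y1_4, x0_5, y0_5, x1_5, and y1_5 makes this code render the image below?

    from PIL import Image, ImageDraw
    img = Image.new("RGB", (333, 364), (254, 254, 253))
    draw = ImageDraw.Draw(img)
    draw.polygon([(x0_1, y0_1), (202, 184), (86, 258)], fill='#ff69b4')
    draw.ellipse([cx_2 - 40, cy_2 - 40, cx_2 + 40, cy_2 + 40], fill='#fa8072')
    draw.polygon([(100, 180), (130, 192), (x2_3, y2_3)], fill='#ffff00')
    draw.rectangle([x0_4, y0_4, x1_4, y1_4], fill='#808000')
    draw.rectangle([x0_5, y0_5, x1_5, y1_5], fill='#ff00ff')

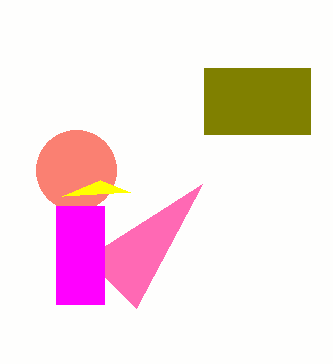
x0_1 = 136
y0_1 = 308
cx_2 = 76
cy_2 = 170
x2_3 = 62
y2_3 = 196
x0_4 = 204
y0_4 = 68
x1_4 = 310
y1_4 = 134
x0_5 = 56
y0_5 = 206
x1_5 = 104
y1_5 = 304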